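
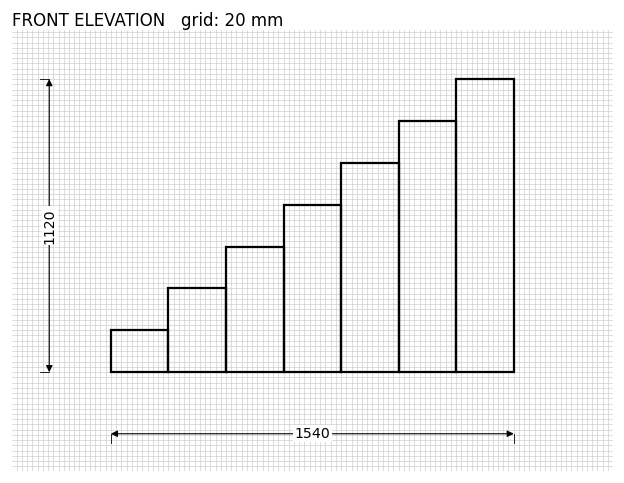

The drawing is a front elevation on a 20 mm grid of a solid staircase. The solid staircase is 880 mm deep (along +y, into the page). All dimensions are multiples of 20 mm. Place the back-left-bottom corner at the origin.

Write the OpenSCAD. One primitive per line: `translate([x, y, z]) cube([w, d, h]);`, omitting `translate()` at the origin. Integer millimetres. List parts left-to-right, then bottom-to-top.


cube([220, 880, 160]);
translate([220, 0, 0]) cube([220, 880, 320]);
translate([440, 0, 0]) cube([220, 880, 480]);
translate([660, 0, 0]) cube([220, 880, 640]);
translate([880, 0, 0]) cube([220, 880, 800]);
translate([1100, 0, 0]) cube([220, 880, 960]);
translate([1320, 0, 0]) cube([220, 880, 1120]);


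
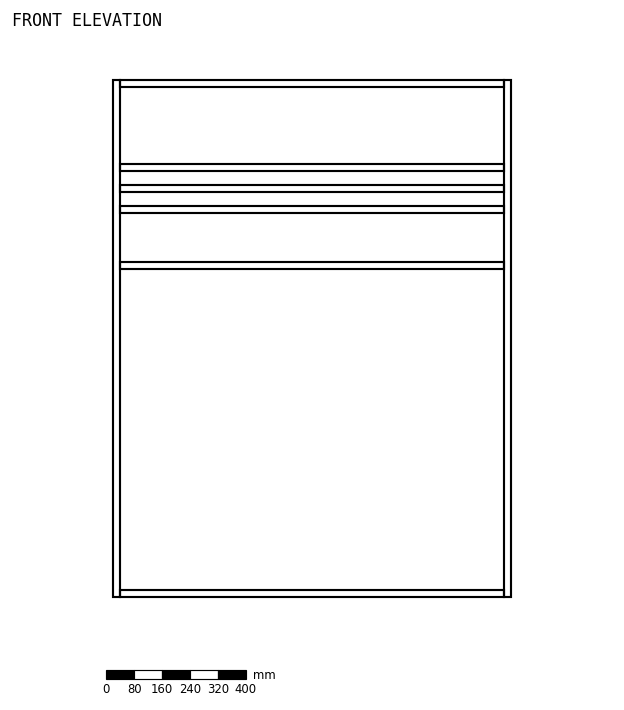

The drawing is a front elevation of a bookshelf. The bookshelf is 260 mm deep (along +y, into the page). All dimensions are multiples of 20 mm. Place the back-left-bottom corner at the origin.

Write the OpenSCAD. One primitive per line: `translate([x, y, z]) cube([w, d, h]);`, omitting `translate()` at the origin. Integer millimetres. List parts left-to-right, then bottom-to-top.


cube([20, 260, 1480]);
translate([20, 0, 0]) cube([1100, 260, 20]);
translate([20, 0, 940]) cube([1100, 260, 20]);
translate([20, 0, 1100]) cube([1100, 260, 20]);
translate([20, 0, 1160]) cube([1100, 260, 20]);
translate([20, 0, 1220]) cube([1100, 260, 20]);
translate([20, 0, 1460]) cube([1100, 260, 20]);
translate([1120, 0, 0]) cube([20, 260, 1480]);


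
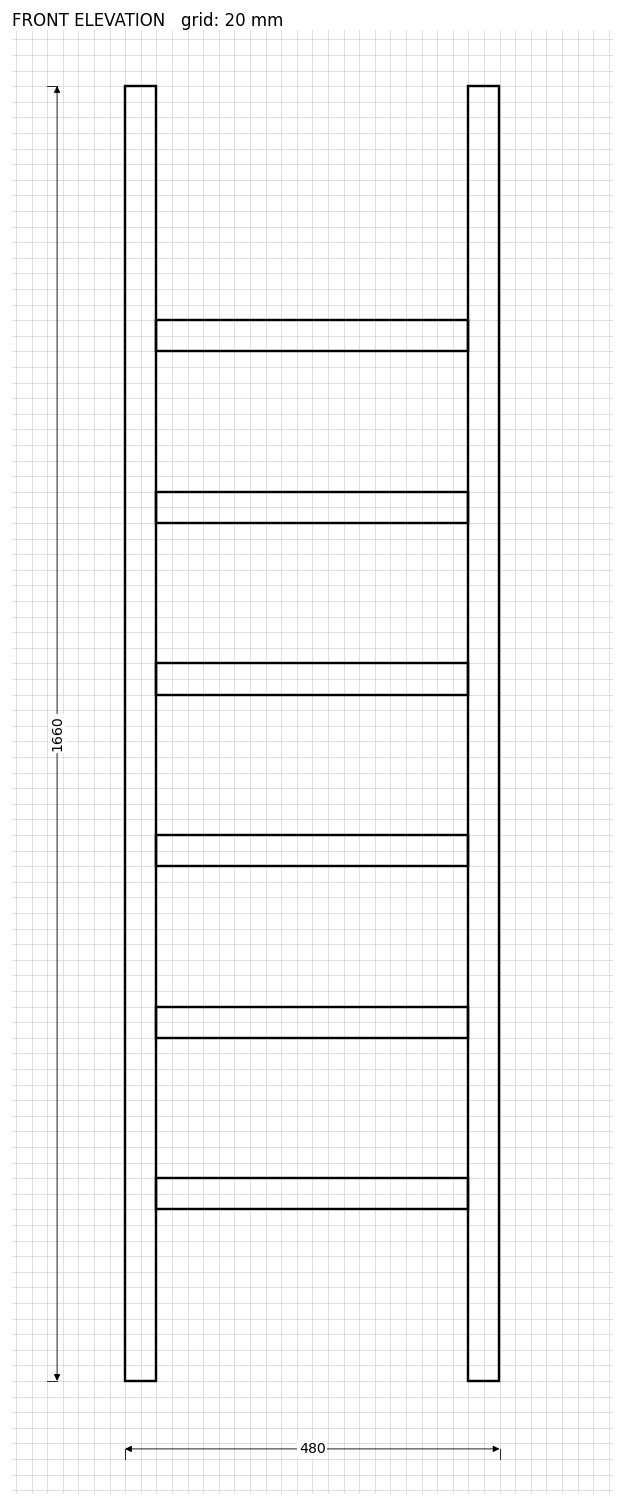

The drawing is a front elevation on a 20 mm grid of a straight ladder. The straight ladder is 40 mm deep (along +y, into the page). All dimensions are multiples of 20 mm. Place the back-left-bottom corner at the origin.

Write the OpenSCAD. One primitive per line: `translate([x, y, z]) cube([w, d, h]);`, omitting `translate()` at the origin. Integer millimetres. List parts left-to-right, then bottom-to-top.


cube([40, 40, 1660]);
translate([40, 0, 220]) cube([400, 40, 40]);
translate([40, 0, 440]) cube([400, 40, 40]);
translate([40, 0, 660]) cube([400, 40, 40]);
translate([40, 0, 880]) cube([400, 40, 40]);
translate([40, 0, 1100]) cube([400, 40, 40]);
translate([40, 0, 1320]) cube([400, 40, 40]);
translate([440, 0, 0]) cube([40, 40, 1660]);


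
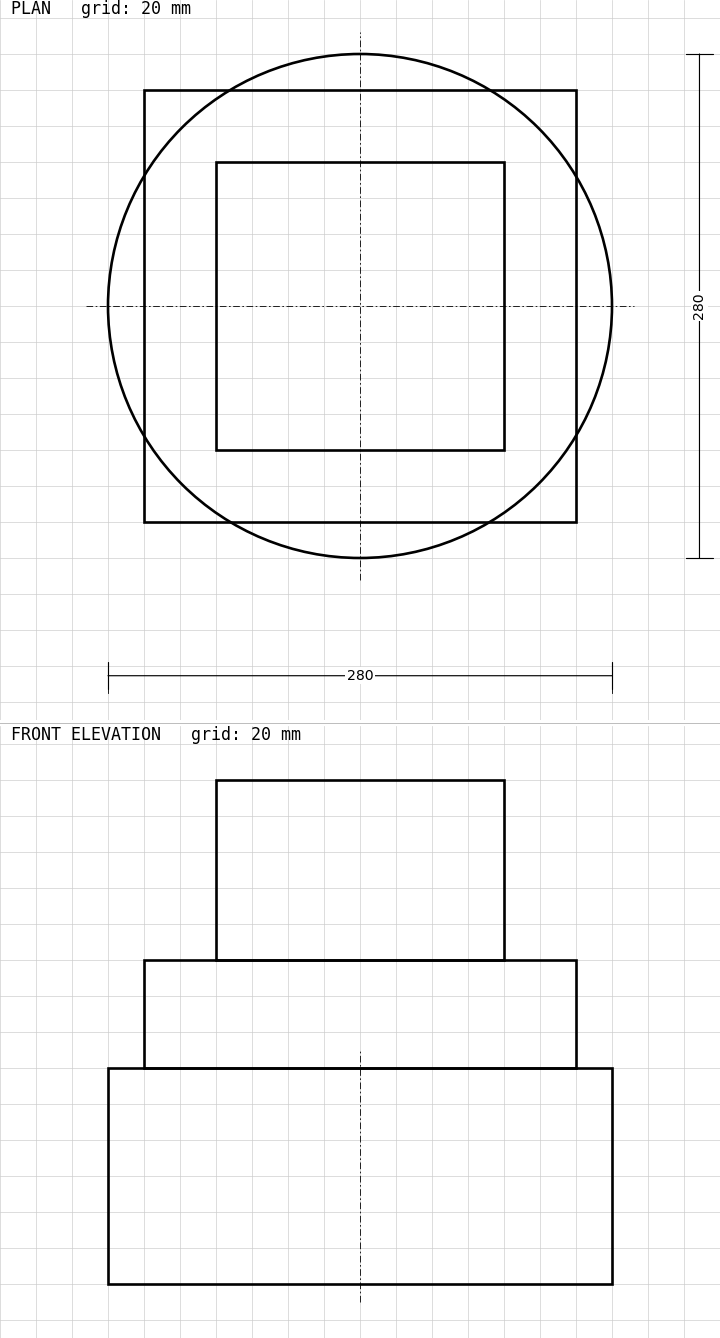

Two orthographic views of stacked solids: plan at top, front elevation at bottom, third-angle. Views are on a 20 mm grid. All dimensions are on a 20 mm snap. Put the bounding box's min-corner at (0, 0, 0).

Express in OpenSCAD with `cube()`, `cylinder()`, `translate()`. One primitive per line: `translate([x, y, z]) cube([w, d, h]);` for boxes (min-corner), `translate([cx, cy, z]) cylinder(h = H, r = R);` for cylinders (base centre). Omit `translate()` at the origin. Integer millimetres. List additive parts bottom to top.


translate([140, 140, 0]) cylinder(h = 120, r = 140);
translate([20, 20, 120]) cube([240, 240, 60]);
translate([60, 60, 180]) cube([160, 160, 100]);


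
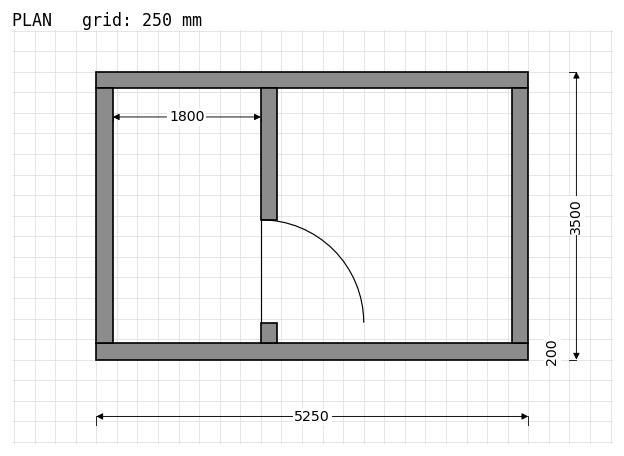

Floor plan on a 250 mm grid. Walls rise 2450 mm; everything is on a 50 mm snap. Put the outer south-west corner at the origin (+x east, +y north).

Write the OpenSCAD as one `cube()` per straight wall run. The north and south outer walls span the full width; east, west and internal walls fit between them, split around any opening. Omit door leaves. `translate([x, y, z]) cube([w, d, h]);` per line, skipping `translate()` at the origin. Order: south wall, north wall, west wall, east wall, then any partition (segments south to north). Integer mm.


cube([5250, 200, 2450]);
translate([0, 3300, 0]) cube([5250, 200, 2450]);
translate([0, 200, 0]) cube([200, 3100, 2450]);
translate([5050, 200, 0]) cube([200, 3100, 2450]);
translate([2000, 200, 0]) cube([200, 250, 2450]);
translate([2000, 1700, 0]) cube([200, 1600, 2450]);


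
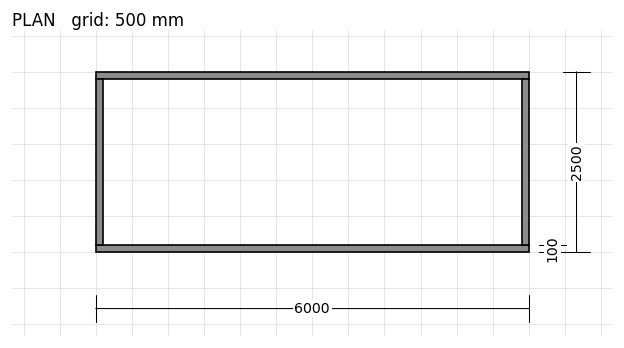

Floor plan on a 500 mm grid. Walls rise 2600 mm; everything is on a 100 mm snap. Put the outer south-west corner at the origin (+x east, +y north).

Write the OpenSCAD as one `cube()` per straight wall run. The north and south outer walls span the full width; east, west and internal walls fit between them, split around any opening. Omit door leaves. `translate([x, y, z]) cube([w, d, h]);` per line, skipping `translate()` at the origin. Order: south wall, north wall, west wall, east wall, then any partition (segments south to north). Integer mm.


cube([6000, 100, 2600]);
translate([0, 2400, 0]) cube([6000, 100, 2600]);
translate([0, 100, 0]) cube([100, 2300, 2600]);
translate([5900, 100, 0]) cube([100, 2300, 2600]);


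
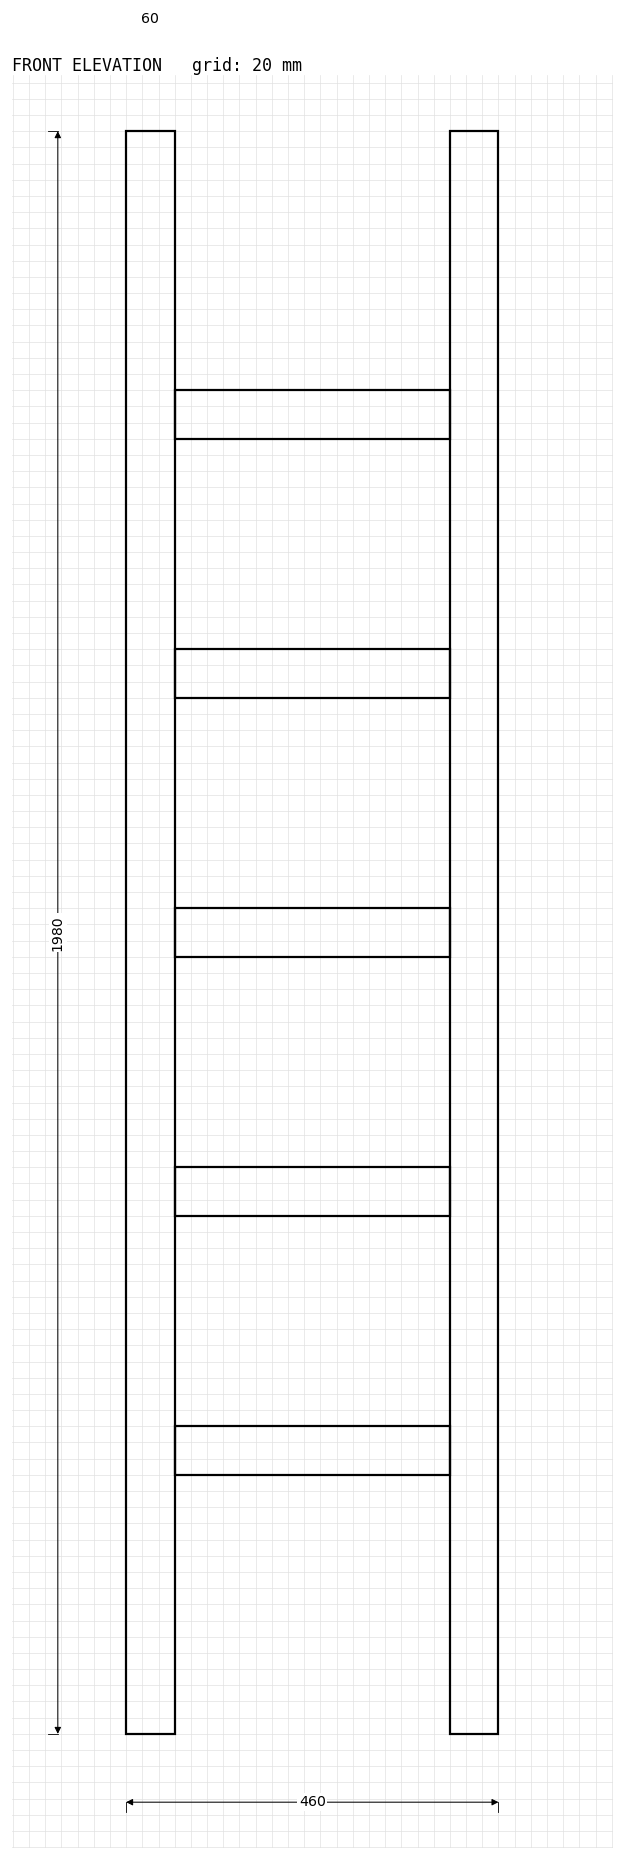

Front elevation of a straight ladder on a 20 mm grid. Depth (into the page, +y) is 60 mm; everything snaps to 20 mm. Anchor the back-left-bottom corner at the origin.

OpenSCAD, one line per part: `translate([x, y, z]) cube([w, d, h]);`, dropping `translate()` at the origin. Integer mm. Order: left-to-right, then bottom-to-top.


cube([60, 60, 1980]);
translate([60, 0, 320]) cube([340, 60, 60]);
translate([60, 0, 640]) cube([340, 60, 60]);
translate([60, 0, 960]) cube([340, 60, 60]);
translate([60, 0, 1280]) cube([340, 60, 60]);
translate([60, 0, 1600]) cube([340, 60, 60]);
translate([400, 0, 0]) cube([60, 60, 1980]);


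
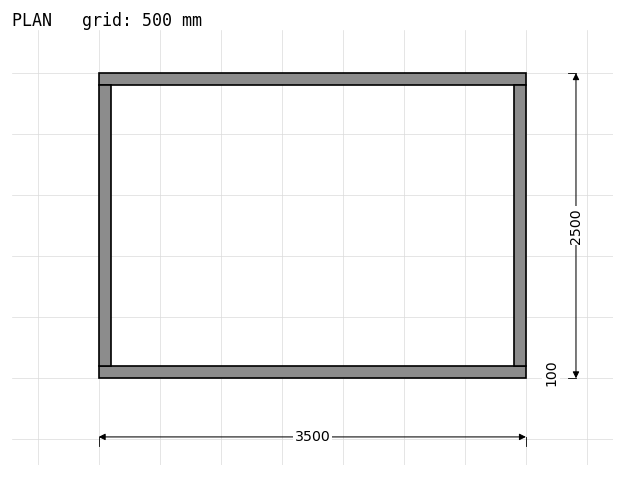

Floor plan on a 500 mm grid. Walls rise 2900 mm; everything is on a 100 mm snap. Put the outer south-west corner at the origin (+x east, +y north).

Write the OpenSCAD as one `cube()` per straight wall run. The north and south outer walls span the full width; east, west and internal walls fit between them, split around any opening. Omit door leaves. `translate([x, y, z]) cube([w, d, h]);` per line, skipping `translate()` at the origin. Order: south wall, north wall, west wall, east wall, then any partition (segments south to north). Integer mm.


cube([3500, 100, 2900]);
translate([0, 2400, 0]) cube([3500, 100, 2900]);
translate([0, 100, 0]) cube([100, 2300, 2900]);
translate([3400, 100, 0]) cube([100, 2300, 2900]);


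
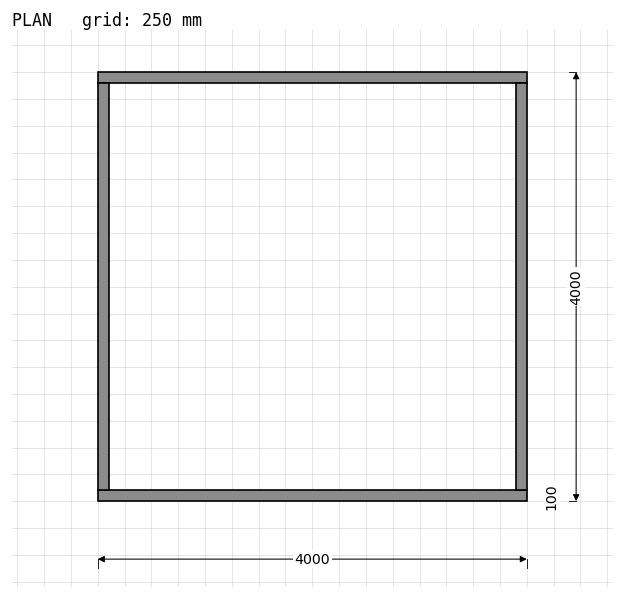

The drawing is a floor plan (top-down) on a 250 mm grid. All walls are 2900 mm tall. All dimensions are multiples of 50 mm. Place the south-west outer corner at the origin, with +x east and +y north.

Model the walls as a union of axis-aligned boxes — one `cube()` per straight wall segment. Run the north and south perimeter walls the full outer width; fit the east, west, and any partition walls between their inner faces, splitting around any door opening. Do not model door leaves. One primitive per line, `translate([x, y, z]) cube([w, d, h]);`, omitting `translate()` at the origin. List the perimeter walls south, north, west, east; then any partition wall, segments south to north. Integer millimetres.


cube([4000, 100, 2900]);
translate([0, 3900, 0]) cube([4000, 100, 2900]);
translate([0, 100, 0]) cube([100, 3800, 2900]);
translate([3900, 100, 0]) cube([100, 3800, 2900]);


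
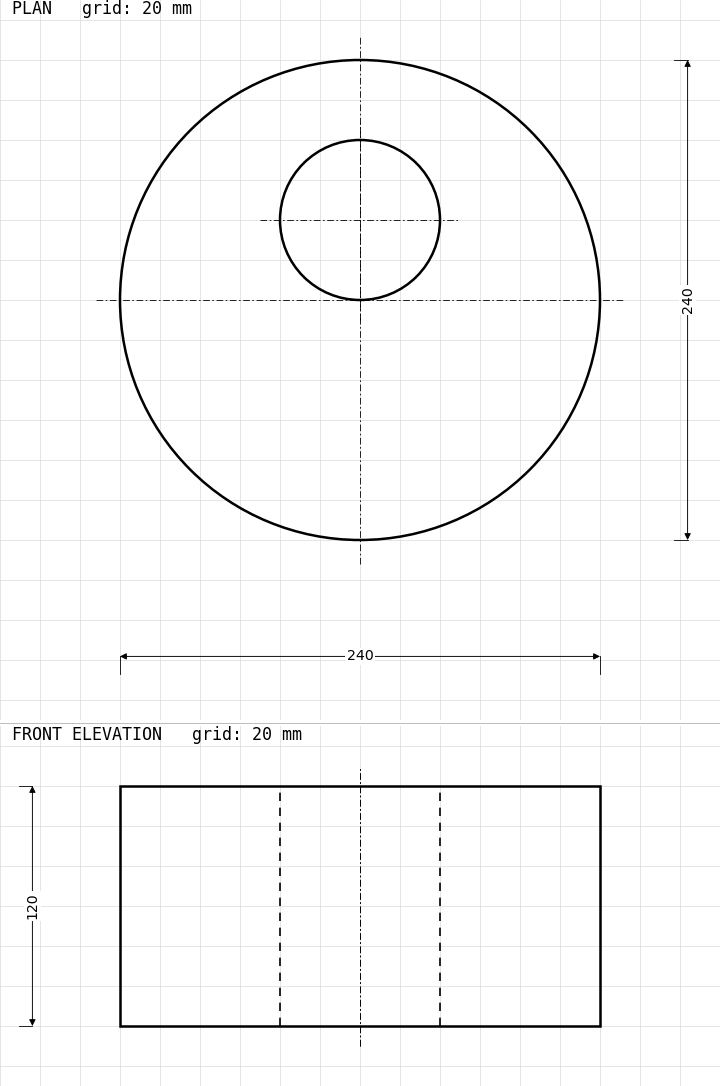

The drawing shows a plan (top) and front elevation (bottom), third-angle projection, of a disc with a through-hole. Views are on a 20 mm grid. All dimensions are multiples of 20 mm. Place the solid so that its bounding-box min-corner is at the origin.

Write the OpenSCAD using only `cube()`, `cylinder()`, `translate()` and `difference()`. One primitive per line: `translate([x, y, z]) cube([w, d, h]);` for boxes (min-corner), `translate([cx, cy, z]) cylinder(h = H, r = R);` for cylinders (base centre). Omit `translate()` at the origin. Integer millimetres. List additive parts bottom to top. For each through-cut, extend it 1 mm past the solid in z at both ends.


difference() {
  translate([120, 120, 0]) cylinder(h = 120, r = 120);
  translate([120, 160, -1]) cylinder(h = 122, r = 40);
}


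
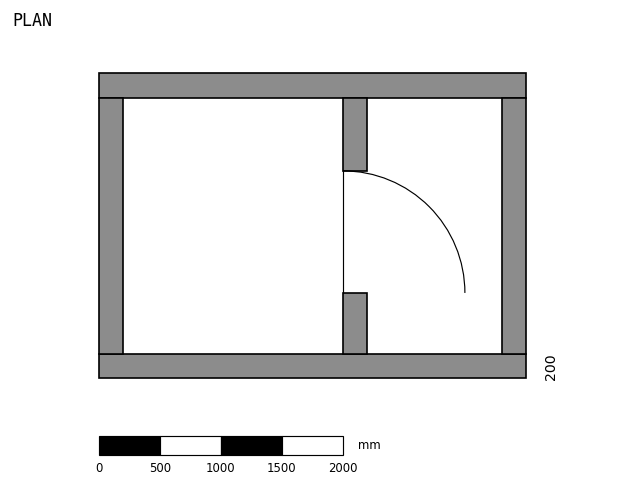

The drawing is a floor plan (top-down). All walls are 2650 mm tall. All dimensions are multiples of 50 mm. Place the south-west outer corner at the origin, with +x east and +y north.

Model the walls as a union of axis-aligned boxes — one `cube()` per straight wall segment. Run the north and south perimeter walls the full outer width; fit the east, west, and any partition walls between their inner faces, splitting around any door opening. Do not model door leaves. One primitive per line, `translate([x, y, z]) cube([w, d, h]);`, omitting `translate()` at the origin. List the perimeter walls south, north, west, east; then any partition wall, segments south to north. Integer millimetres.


cube([3500, 200, 2650]);
translate([0, 2300, 0]) cube([3500, 200, 2650]);
translate([0, 200, 0]) cube([200, 2100, 2650]);
translate([3300, 200, 0]) cube([200, 2100, 2650]);
translate([2000, 200, 0]) cube([200, 500, 2650]);
translate([2000, 1700, 0]) cube([200, 600, 2650]);


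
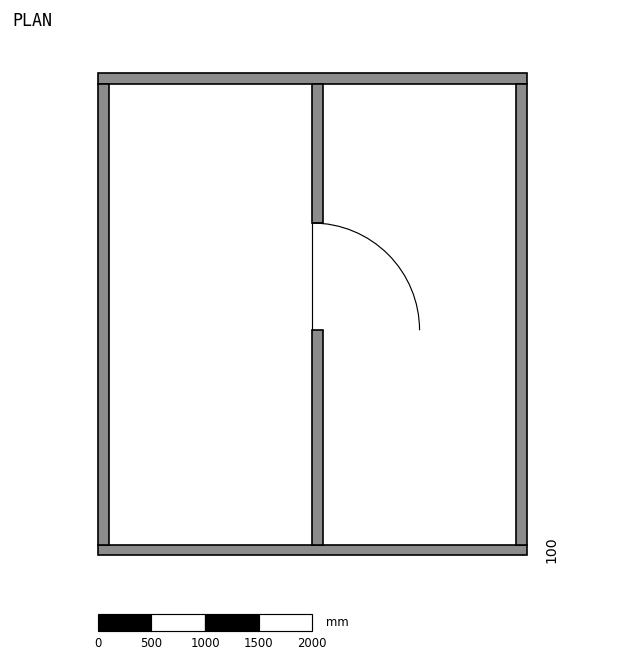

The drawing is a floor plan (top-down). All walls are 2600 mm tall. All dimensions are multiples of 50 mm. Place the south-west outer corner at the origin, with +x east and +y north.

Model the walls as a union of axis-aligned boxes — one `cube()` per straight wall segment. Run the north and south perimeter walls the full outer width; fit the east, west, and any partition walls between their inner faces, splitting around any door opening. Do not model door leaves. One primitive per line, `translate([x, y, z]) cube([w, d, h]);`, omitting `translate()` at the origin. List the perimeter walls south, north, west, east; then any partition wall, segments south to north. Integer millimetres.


cube([4000, 100, 2600]);
translate([0, 4400, 0]) cube([4000, 100, 2600]);
translate([0, 100, 0]) cube([100, 4300, 2600]);
translate([3900, 100, 0]) cube([100, 4300, 2600]);
translate([2000, 100, 0]) cube([100, 2000, 2600]);
translate([2000, 3100, 0]) cube([100, 1300, 2600]);


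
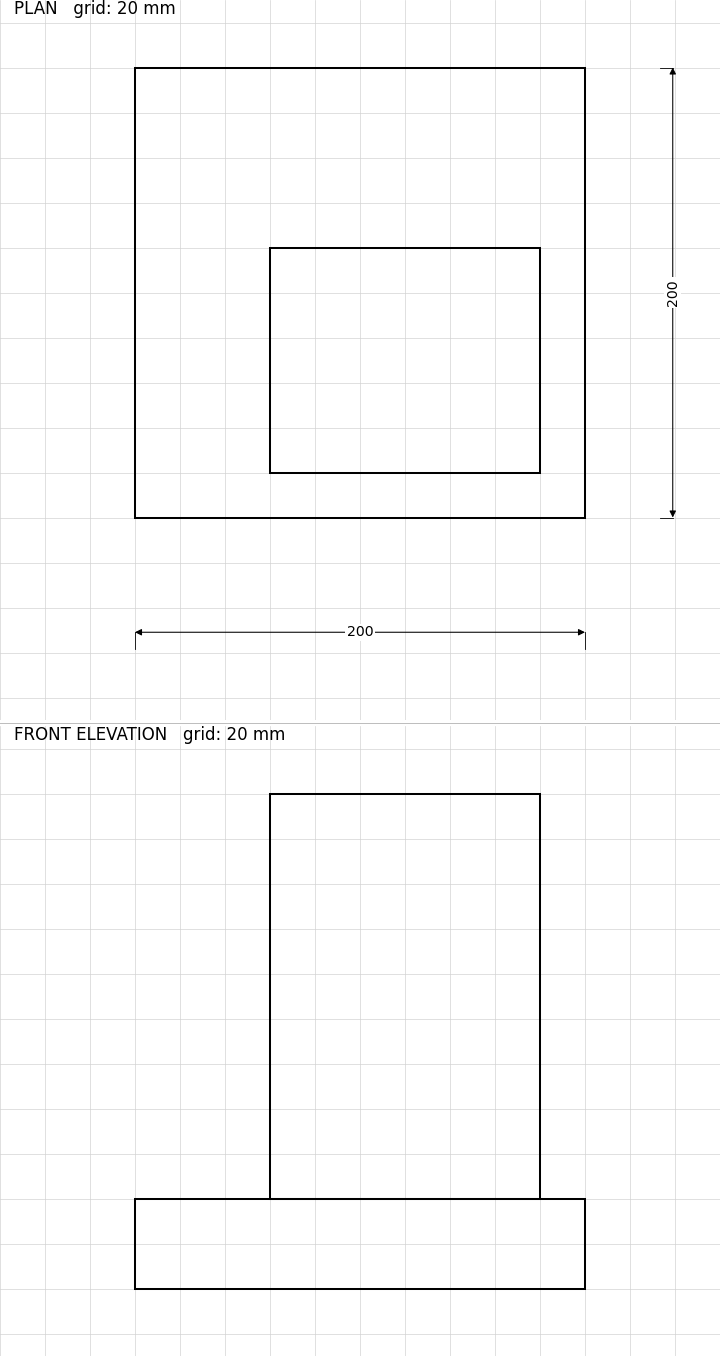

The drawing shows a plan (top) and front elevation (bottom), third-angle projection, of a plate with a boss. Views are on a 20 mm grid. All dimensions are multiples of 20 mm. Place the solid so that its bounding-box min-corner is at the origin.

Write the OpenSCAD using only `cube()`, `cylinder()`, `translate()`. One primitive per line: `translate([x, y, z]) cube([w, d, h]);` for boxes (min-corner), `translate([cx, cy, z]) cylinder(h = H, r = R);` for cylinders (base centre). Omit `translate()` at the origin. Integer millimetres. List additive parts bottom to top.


cube([200, 200, 40]);
translate([60, 20, 40]) cube([120, 100, 180]);


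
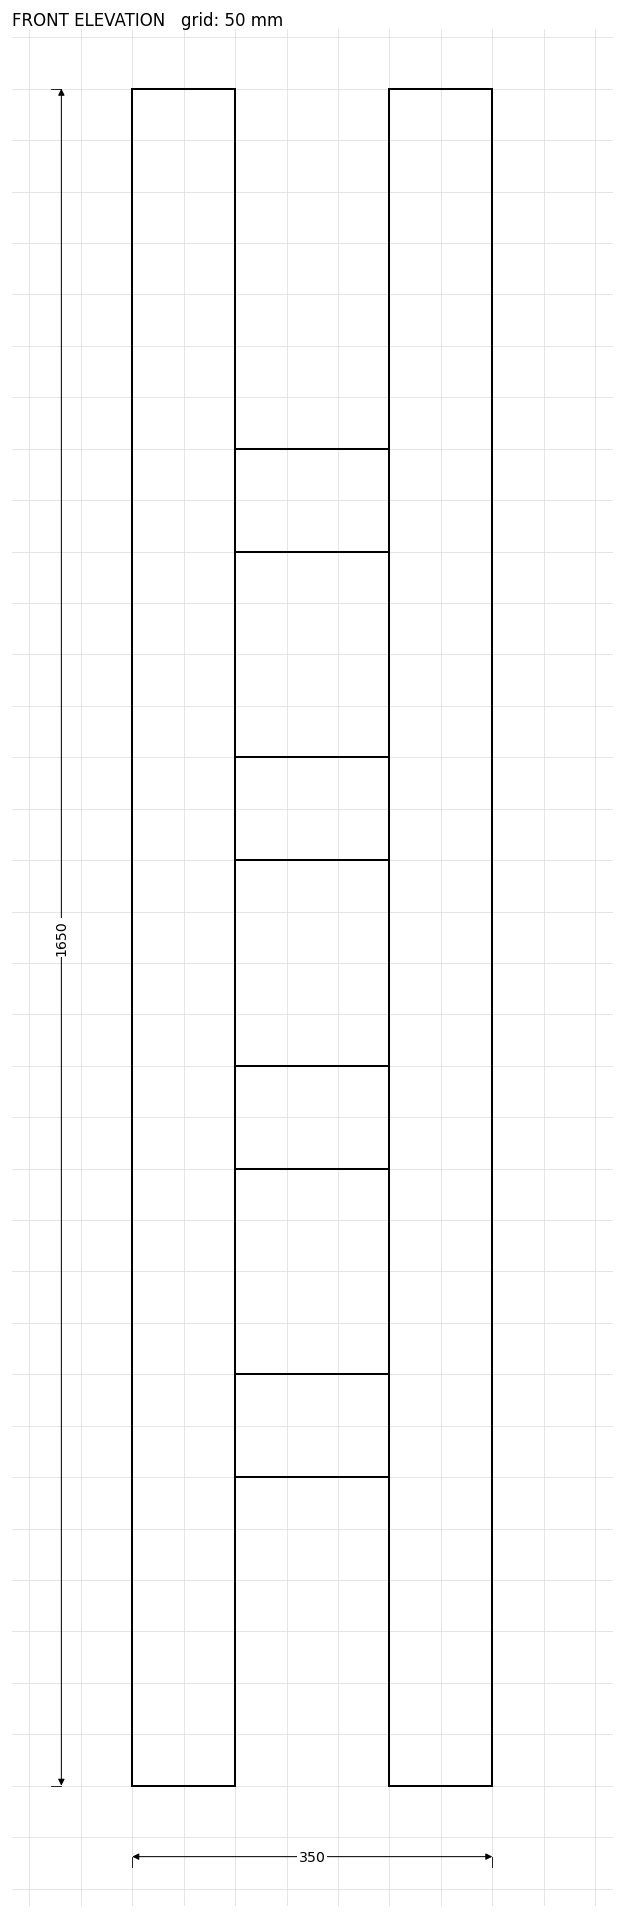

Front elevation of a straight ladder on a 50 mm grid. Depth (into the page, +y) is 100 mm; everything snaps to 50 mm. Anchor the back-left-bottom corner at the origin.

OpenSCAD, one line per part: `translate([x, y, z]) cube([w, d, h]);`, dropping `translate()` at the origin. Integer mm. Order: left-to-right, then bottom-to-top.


cube([100, 100, 1650]);
translate([100, 0, 300]) cube([150, 100, 100]);
translate([100, 0, 600]) cube([150, 100, 100]);
translate([100, 0, 900]) cube([150, 100, 100]);
translate([100, 0, 1200]) cube([150, 100, 100]);
translate([250, 0, 0]) cube([100, 100, 1650]);


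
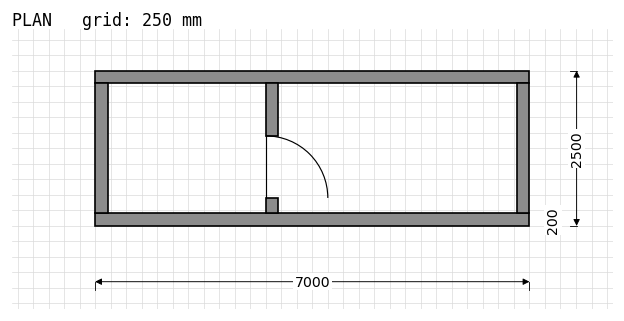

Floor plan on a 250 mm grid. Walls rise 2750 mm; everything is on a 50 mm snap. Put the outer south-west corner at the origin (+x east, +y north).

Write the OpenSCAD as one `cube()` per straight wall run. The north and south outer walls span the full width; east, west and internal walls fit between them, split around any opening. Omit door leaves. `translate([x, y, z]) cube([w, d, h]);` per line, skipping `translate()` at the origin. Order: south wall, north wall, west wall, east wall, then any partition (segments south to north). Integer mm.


cube([7000, 200, 2750]);
translate([0, 2300, 0]) cube([7000, 200, 2750]);
translate([0, 200, 0]) cube([200, 2100, 2750]);
translate([6800, 200, 0]) cube([200, 2100, 2750]);
translate([2750, 200, 0]) cube([200, 250, 2750]);
translate([2750, 1450, 0]) cube([200, 850, 2750]);


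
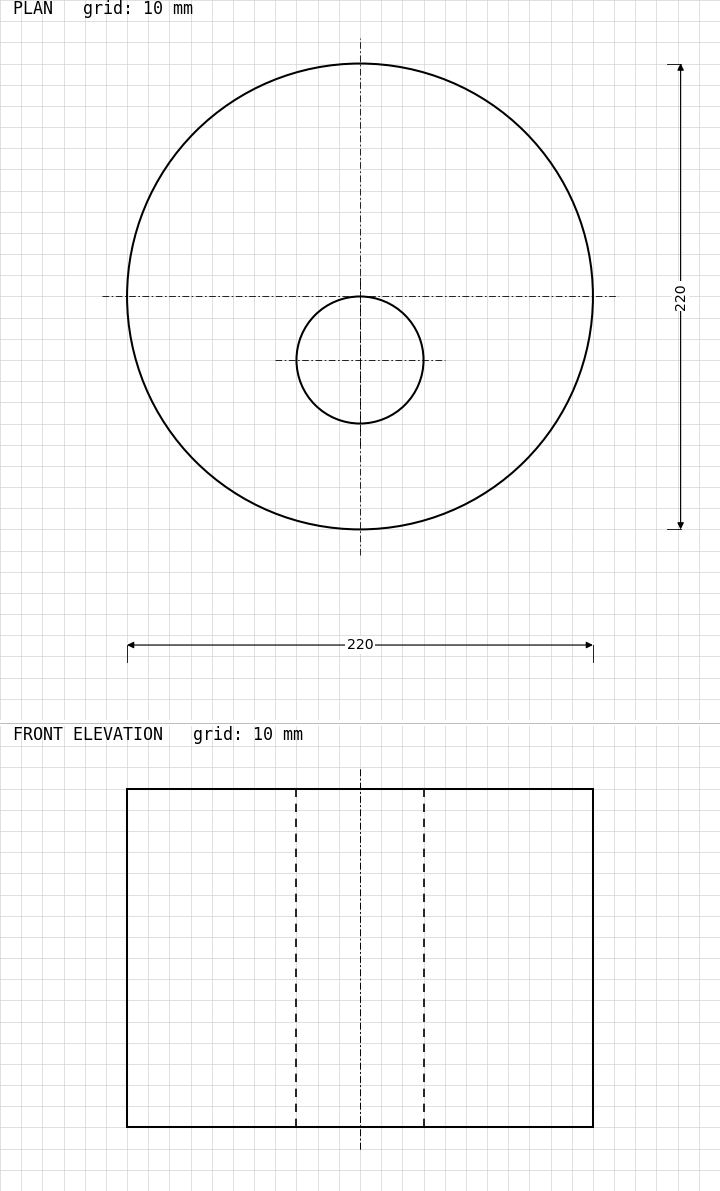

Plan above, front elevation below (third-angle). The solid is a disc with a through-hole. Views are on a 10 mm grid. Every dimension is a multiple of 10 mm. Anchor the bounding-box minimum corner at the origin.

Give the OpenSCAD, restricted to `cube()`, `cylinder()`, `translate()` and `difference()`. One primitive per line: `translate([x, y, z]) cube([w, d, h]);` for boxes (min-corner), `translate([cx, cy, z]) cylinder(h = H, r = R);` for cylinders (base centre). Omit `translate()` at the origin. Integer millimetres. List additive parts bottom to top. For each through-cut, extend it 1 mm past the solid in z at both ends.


difference() {
  translate([110, 110, 0]) cylinder(h = 160, r = 110);
  translate([110, 80, -1]) cylinder(h = 162, r = 30);
}


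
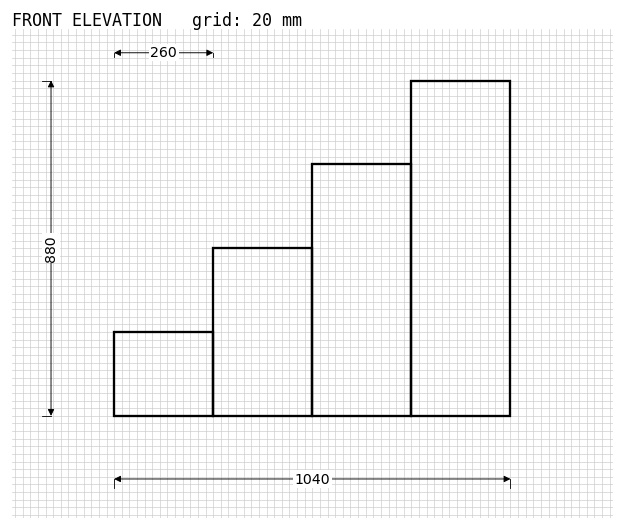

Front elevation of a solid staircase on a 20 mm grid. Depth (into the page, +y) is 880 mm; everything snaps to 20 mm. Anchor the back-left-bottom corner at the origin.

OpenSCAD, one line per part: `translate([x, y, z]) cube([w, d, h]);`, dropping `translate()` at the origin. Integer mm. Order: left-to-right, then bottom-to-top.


cube([260, 880, 220]);
translate([260, 0, 0]) cube([260, 880, 440]);
translate([520, 0, 0]) cube([260, 880, 660]);
translate([780, 0, 0]) cube([260, 880, 880]);


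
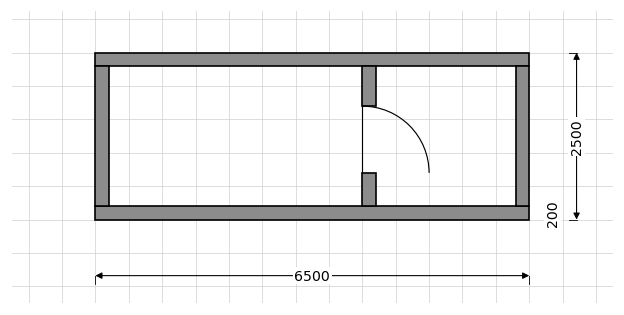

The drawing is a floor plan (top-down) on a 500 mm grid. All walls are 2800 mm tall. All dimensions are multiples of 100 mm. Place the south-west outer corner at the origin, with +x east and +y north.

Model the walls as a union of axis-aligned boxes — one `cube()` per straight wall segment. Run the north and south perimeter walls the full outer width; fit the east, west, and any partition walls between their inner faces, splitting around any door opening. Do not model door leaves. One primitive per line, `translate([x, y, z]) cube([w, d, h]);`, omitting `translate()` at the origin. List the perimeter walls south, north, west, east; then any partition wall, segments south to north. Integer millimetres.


cube([6500, 200, 2800]);
translate([0, 2300, 0]) cube([6500, 200, 2800]);
translate([0, 200, 0]) cube([200, 2100, 2800]);
translate([6300, 200, 0]) cube([200, 2100, 2800]);
translate([4000, 200, 0]) cube([200, 500, 2800]);
translate([4000, 1700, 0]) cube([200, 600, 2800]);


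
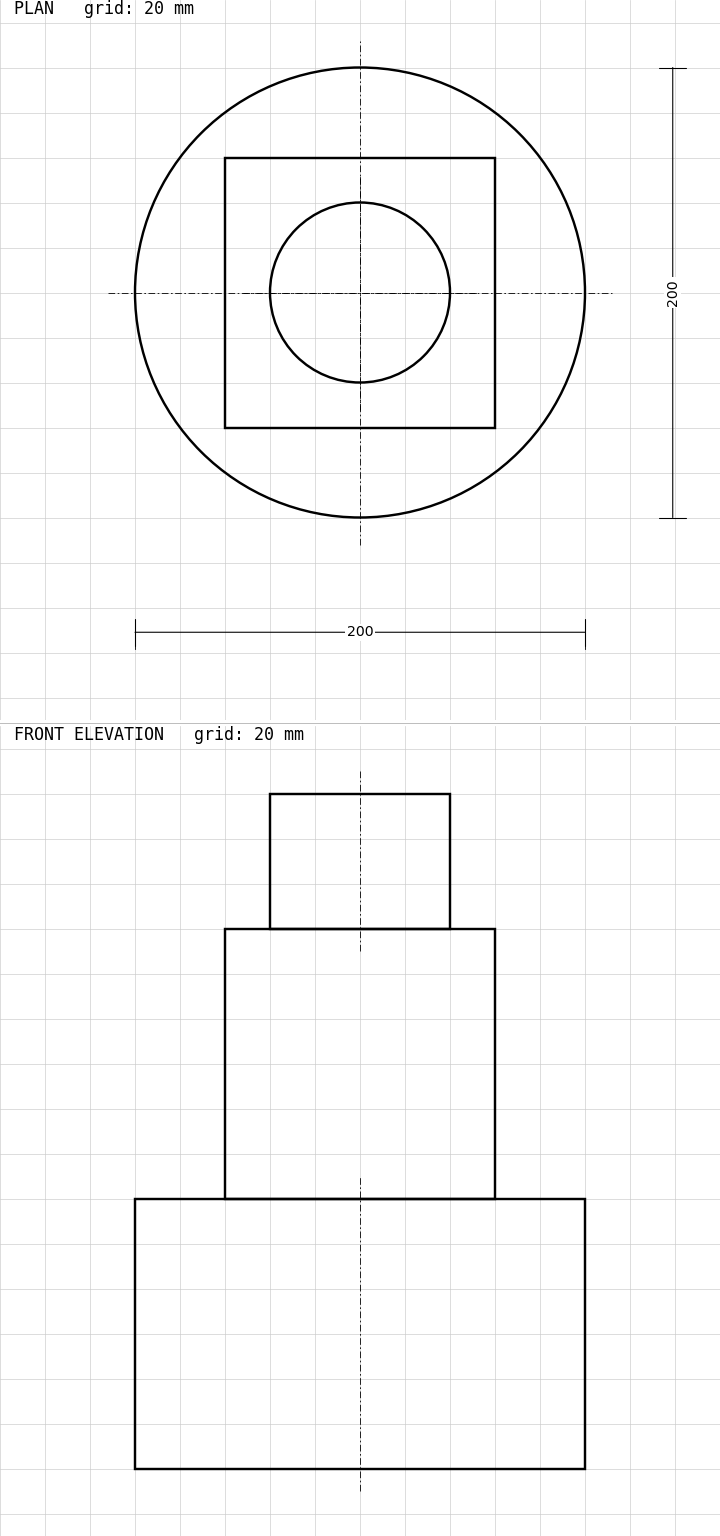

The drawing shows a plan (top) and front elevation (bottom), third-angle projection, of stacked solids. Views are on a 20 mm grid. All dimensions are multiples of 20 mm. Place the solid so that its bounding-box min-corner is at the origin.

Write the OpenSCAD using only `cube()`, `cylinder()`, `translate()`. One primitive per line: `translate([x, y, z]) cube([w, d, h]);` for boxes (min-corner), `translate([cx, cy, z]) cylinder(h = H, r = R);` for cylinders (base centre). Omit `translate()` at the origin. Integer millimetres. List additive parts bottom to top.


translate([100, 100, 0]) cylinder(h = 120, r = 100);
translate([40, 40, 120]) cube([120, 120, 120]);
translate([100, 100, 240]) cylinder(h = 60, r = 40);


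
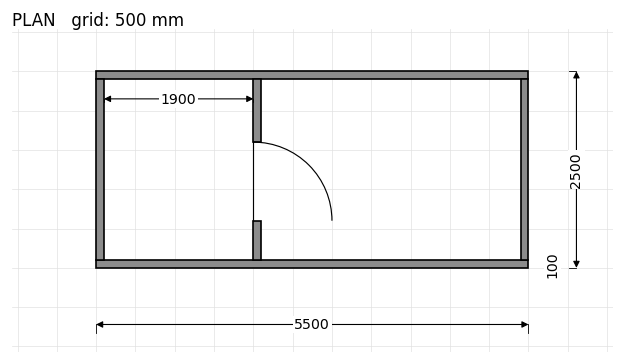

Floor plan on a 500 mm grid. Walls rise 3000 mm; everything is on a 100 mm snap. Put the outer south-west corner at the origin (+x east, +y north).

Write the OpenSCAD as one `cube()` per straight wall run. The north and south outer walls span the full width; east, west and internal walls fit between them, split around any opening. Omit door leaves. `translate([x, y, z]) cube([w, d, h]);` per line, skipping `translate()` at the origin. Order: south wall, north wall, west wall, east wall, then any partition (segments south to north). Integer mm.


cube([5500, 100, 3000]);
translate([0, 2400, 0]) cube([5500, 100, 3000]);
translate([0, 100, 0]) cube([100, 2300, 3000]);
translate([5400, 100, 0]) cube([100, 2300, 3000]);
translate([2000, 100, 0]) cube([100, 500, 3000]);
translate([2000, 1600, 0]) cube([100, 800, 3000]);


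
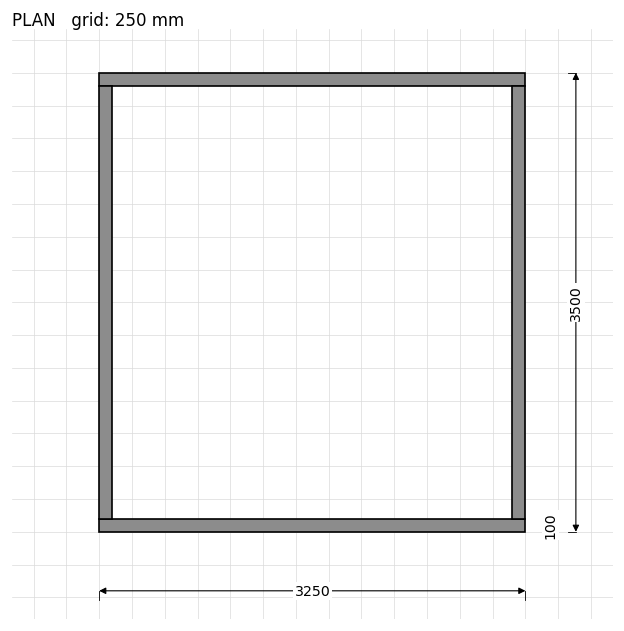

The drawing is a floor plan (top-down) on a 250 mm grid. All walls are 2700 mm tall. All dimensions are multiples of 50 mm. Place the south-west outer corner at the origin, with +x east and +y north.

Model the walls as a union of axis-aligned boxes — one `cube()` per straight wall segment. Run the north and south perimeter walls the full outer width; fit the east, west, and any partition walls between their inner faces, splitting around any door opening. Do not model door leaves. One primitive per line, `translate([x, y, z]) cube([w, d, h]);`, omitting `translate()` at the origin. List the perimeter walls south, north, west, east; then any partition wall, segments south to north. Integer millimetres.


cube([3250, 100, 2700]);
translate([0, 3400, 0]) cube([3250, 100, 2700]);
translate([0, 100, 0]) cube([100, 3300, 2700]);
translate([3150, 100, 0]) cube([100, 3300, 2700]);


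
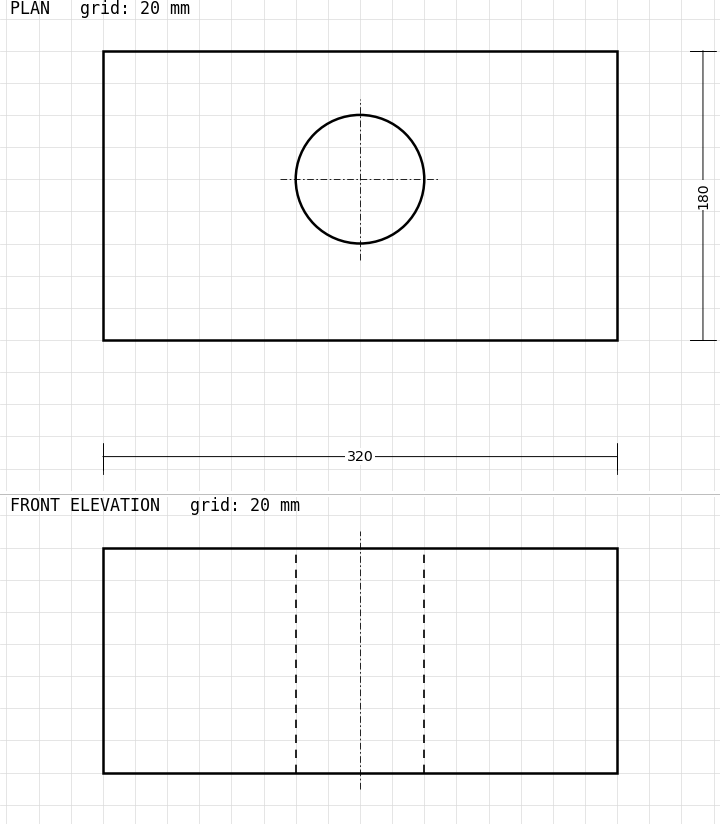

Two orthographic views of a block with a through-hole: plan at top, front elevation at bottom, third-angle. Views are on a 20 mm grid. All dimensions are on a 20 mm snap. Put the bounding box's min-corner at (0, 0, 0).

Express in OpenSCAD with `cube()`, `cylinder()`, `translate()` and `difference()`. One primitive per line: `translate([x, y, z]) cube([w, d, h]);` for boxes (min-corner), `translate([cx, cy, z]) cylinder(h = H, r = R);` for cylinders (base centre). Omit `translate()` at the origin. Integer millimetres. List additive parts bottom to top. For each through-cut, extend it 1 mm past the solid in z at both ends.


difference() {
  cube([320, 180, 140]);
  translate([160, 100, -1]) cylinder(h = 142, r = 40);
}


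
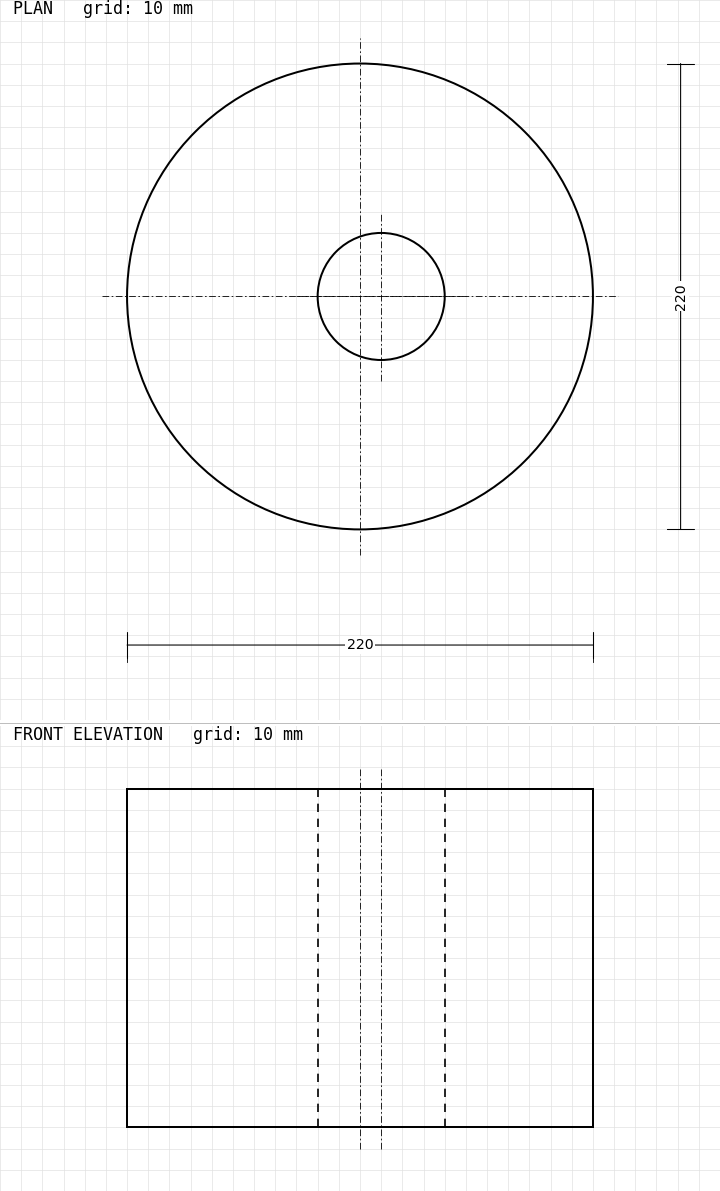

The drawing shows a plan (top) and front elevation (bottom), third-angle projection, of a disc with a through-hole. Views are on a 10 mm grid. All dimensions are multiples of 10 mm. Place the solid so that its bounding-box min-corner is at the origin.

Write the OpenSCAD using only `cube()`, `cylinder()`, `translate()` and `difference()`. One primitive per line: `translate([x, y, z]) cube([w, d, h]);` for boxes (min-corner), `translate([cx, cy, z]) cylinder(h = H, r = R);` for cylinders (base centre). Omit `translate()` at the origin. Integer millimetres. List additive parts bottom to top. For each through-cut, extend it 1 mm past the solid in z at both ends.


difference() {
  translate([110, 110, 0]) cylinder(h = 160, r = 110);
  translate([120, 110, -1]) cylinder(h = 162, r = 30);
}


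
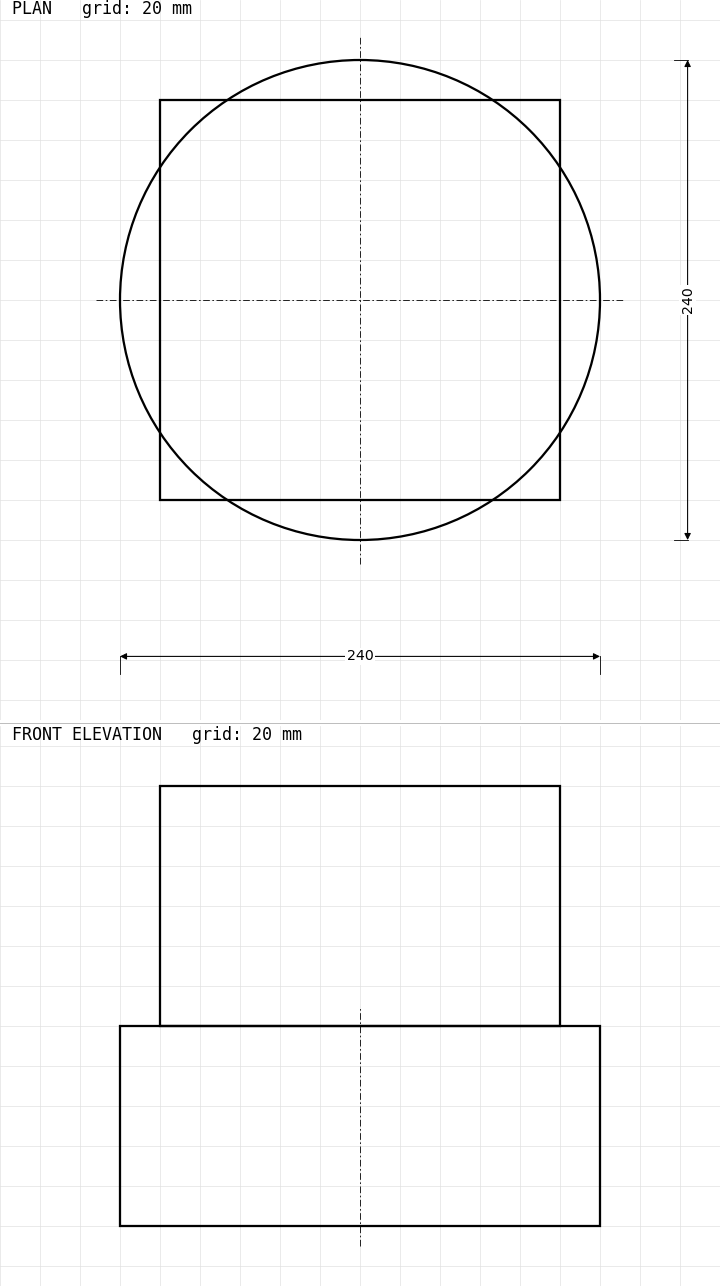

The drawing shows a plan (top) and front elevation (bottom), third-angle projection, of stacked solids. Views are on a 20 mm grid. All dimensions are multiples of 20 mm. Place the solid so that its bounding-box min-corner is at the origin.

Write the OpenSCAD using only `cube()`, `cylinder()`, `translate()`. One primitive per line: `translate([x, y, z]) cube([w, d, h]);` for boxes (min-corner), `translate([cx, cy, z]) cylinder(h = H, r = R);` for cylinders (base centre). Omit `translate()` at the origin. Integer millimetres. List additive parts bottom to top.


translate([120, 120, 0]) cylinder(h = 100, r = 120);
translate([20, 20, 100]) cube([200, 200, 120]);


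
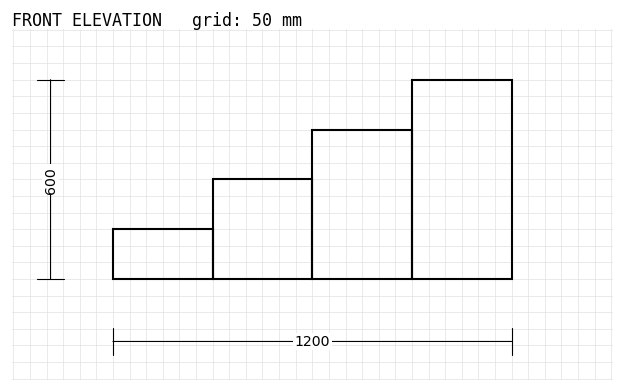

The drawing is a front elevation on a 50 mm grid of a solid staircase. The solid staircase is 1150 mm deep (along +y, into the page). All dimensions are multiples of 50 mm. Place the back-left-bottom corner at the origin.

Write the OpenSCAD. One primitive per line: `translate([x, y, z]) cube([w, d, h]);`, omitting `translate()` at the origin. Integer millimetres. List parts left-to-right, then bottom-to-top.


cube([300, 1150, 150]);
translate([300, 0, 0]) cube([300, 1150, 300]);
translate([600, 0, 0]) cube([300, 1150, 450]);
translate([900, 0, 0]) cube([300, 1150, 600]);


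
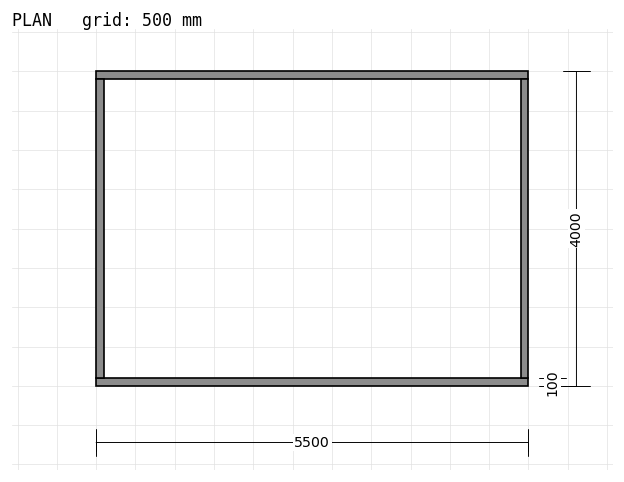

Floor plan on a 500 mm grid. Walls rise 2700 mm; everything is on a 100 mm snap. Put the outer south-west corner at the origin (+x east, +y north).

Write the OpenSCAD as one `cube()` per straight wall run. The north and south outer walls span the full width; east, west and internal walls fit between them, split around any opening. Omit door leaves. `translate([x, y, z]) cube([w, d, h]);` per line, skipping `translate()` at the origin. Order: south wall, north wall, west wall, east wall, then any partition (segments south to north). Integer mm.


cube([5500, 100, 2700]);
translate([0, 3900, 0]) cube([5500, 100, 2700]);
translate([0, 100, 0]) cube([100, 3800, 2700]);
translate([5400, 100, 0]) cube([100, 3800, 2700]);


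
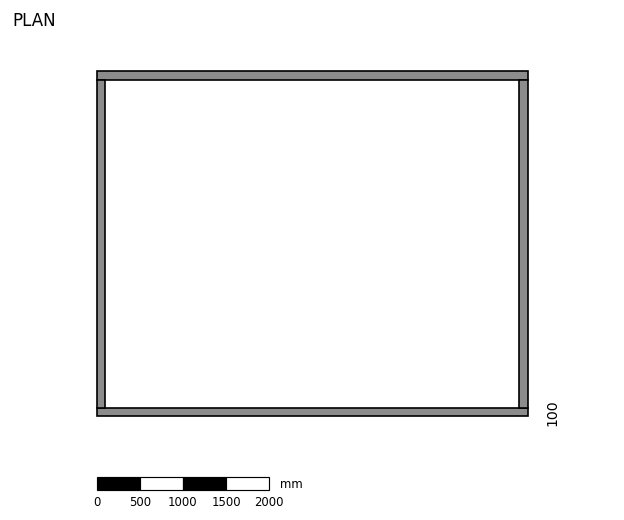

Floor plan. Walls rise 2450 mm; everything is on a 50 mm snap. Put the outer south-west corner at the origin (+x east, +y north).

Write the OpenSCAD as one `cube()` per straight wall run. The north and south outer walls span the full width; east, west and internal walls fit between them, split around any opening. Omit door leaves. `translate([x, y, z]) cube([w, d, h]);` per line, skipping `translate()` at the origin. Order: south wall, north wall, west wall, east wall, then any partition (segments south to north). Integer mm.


cube([5000, 100, 2450]);
translate([0, 3900, 0]) cube([5000, 100, 2450]);
translate([0, 100, 0]) cube([100, 3800, 2450]);
translate([4900, 100, 0]) cube([100, 3800, 2450]);


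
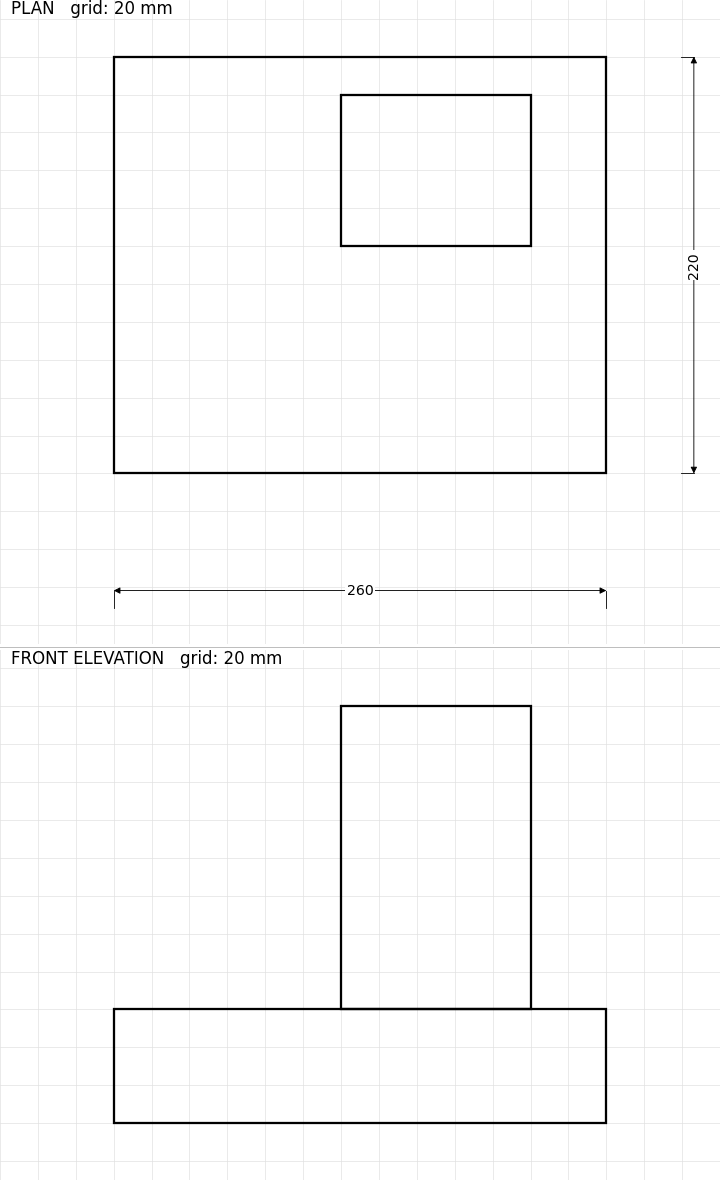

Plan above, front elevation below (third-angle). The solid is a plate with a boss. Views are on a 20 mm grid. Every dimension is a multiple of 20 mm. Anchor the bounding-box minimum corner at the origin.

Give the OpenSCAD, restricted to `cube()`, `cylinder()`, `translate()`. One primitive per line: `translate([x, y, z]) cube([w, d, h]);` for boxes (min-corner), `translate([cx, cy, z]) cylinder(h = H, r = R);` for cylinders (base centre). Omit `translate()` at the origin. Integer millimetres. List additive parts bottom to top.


cube([260, 220, 60]);
translate([120, 120, 60]) cube([100, 80, 160]);


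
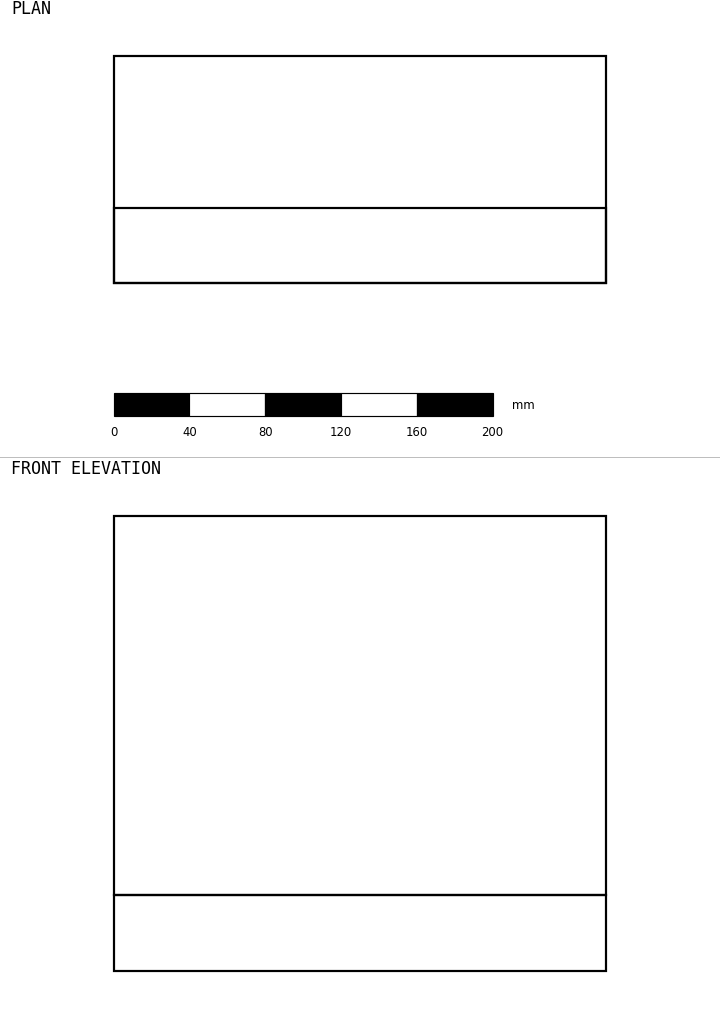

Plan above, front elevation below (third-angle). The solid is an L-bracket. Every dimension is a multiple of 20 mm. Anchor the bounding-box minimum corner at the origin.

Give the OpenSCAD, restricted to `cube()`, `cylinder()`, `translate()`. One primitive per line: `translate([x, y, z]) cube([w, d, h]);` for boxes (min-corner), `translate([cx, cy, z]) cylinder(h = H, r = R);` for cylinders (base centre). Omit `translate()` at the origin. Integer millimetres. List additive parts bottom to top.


cube([260, 120, 40]);
translate([0, 0, 40]) cube([260, 40, 200]);


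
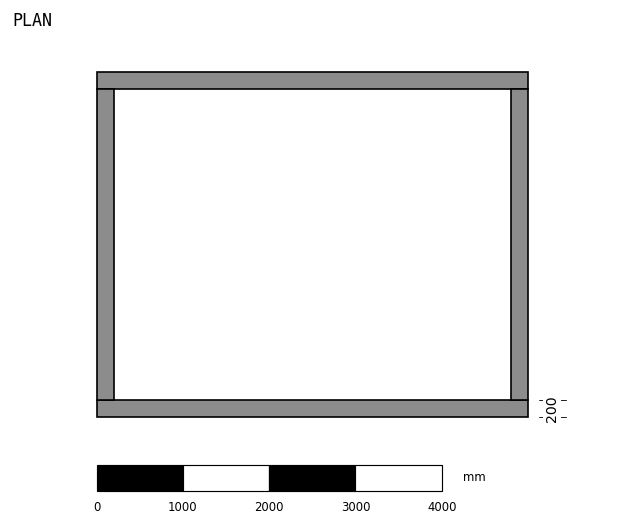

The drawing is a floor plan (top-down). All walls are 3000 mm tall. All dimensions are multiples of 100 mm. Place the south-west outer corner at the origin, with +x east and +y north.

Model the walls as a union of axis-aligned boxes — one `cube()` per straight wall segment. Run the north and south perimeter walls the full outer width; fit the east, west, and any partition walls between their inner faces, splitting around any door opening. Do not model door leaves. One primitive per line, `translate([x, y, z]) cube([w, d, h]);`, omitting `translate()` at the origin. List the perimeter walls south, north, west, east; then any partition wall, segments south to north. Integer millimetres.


cube([5000, 200, 3000]);
translate([0, 3800, 0]) cube([5000, 200, 3000]);
translate([0, 200, 0]) cube([200, 3600, 3000]);
translate([4800, 200, 0]) cube([200, 3600, 3000]);


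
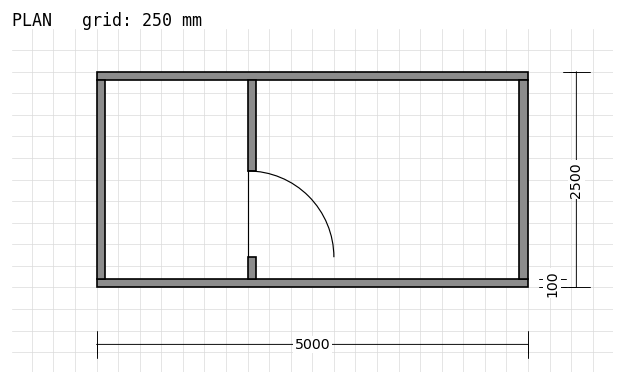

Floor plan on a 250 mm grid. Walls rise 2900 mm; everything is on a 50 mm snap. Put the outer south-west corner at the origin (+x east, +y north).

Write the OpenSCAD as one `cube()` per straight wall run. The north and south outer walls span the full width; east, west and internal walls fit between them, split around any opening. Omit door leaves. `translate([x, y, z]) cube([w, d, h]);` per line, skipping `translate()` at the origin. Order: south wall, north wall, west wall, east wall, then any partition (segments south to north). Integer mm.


cube([5000, 100, 2900]);
translate([0, 2400, 0]) cube([5000, 100, 2900]);
translate([0, 100, 0]) cube([100, 2300, 2900]);
translate([4900, 100, 0]) cube([100, 2300, 2900]);
translate([1750, 100, 0]) cube([100, 250, 2900]);
translate([1750, 1350, 0]) cube([100, 1050, 2900]);


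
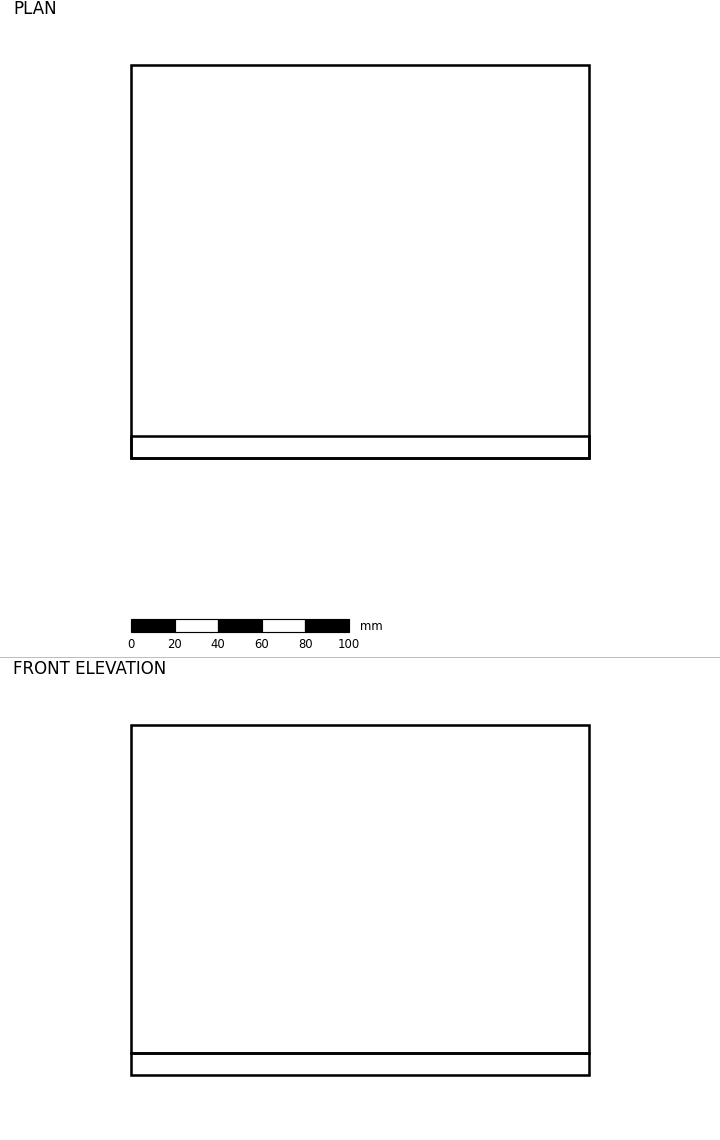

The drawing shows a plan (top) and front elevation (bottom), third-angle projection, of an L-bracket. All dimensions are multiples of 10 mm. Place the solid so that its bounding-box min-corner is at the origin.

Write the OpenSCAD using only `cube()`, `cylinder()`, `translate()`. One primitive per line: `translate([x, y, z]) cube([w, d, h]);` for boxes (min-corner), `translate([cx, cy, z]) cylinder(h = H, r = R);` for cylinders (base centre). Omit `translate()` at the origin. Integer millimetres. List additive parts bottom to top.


cube([210, 180, 10]);
translate([0, 0, 10]) cube([210, 10, 150]);


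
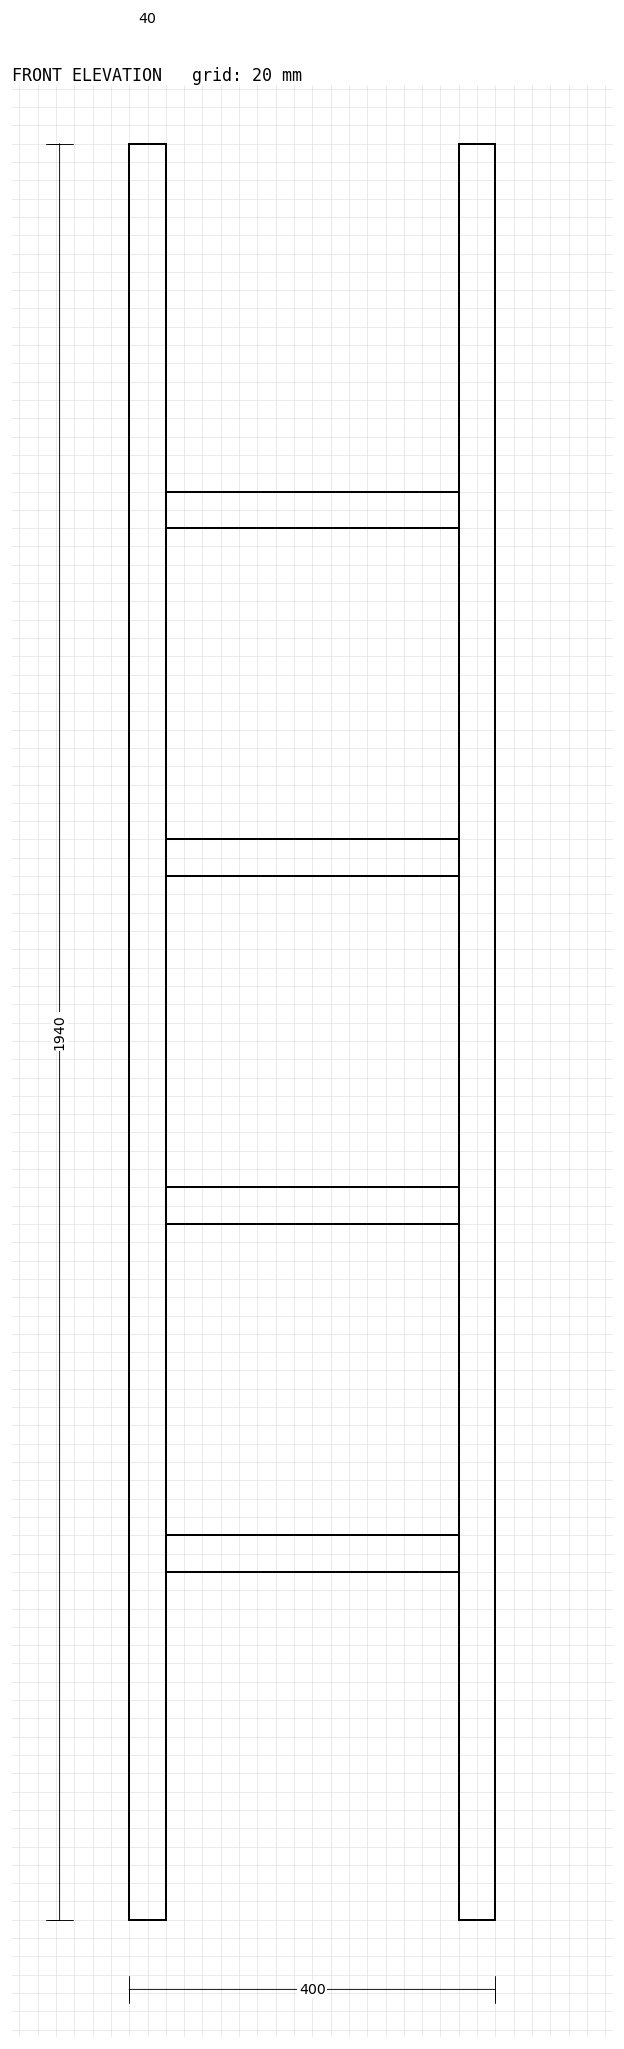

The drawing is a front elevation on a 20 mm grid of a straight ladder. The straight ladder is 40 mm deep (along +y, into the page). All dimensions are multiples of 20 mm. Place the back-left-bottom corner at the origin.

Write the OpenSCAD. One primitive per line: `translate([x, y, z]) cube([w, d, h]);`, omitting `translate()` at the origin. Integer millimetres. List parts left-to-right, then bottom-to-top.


cube([40, 40, 1940]);
translate([40, 0, 380]) cube([320, 40, 40]);
translate([40, 0, 760]) cube([320, 40, 40]);
translate([40, 0, 1140]) cube([320, 40, 40]);
translate([40, 0, 1520]) cube([320, 40, 40]);
translate([360, 0, 0]) cube([40, 40, 1940]);


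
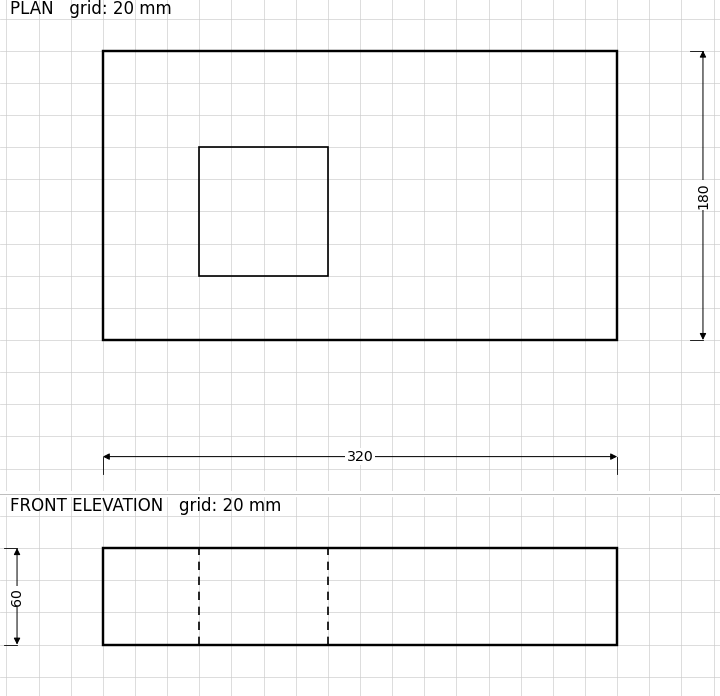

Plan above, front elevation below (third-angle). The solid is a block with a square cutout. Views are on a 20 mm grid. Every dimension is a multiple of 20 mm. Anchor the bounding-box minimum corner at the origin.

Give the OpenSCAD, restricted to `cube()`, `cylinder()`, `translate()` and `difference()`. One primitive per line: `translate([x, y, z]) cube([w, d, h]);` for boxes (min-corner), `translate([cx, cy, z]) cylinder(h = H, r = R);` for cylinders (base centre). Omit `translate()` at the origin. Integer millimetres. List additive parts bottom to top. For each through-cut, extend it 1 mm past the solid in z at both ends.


difference() {
  cube([320, 180, 60]);
  translate([60, 40, -1]) cube([80, 80, 62]);
}


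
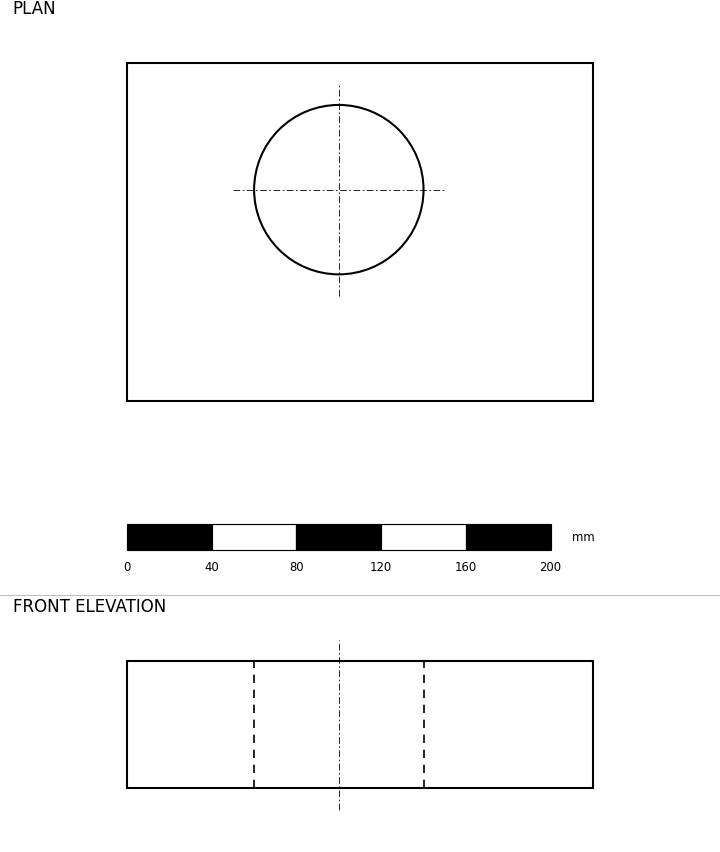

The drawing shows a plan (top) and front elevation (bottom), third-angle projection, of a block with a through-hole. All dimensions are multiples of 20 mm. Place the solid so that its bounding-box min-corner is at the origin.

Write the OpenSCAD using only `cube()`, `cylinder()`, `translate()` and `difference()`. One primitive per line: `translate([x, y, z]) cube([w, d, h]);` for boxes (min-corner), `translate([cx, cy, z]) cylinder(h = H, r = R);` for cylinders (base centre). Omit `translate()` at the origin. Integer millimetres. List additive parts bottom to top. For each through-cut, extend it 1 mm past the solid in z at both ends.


difference() {
  cube([220, 160, 60]);
  translate([100, 100, -1]) cylinder(h = 62, r = 40);
}


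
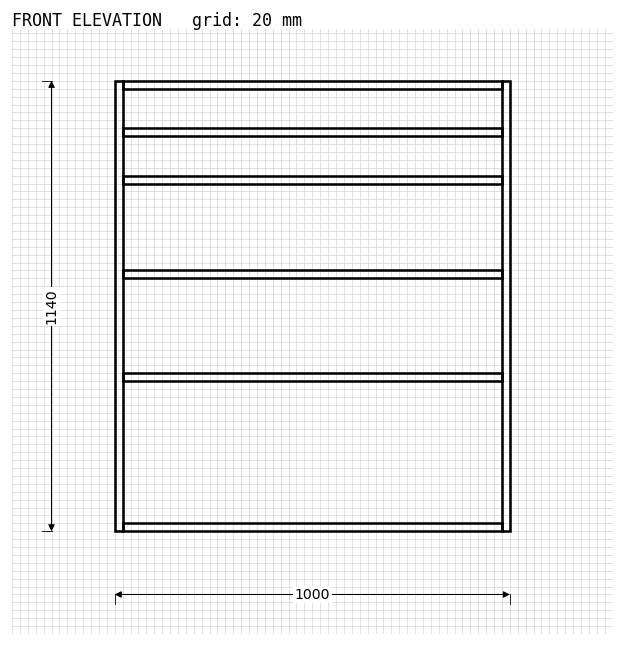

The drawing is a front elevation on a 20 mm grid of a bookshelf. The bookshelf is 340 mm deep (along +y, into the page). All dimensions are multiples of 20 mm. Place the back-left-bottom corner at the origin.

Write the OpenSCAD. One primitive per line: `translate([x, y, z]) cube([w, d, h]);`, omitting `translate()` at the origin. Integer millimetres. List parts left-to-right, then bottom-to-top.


cube([20, 340, 1140]);
translate([20, 0, 0]) cube([960, 340, 20]);
translate([20, 0, 380]) cube([960, 340, 20]);
translate([20, 0, 640]) cube([960, 340, 20]);
translate([20, 0, 880]) cube([960, 340, 20]);
translate([20, 0, 1000]) cube([960, 340, 20]);
translate([20, 0, 1120]) cube([960, 340, 20]);
translate([980, 0, 0]) cube([20, 340, 1140]);


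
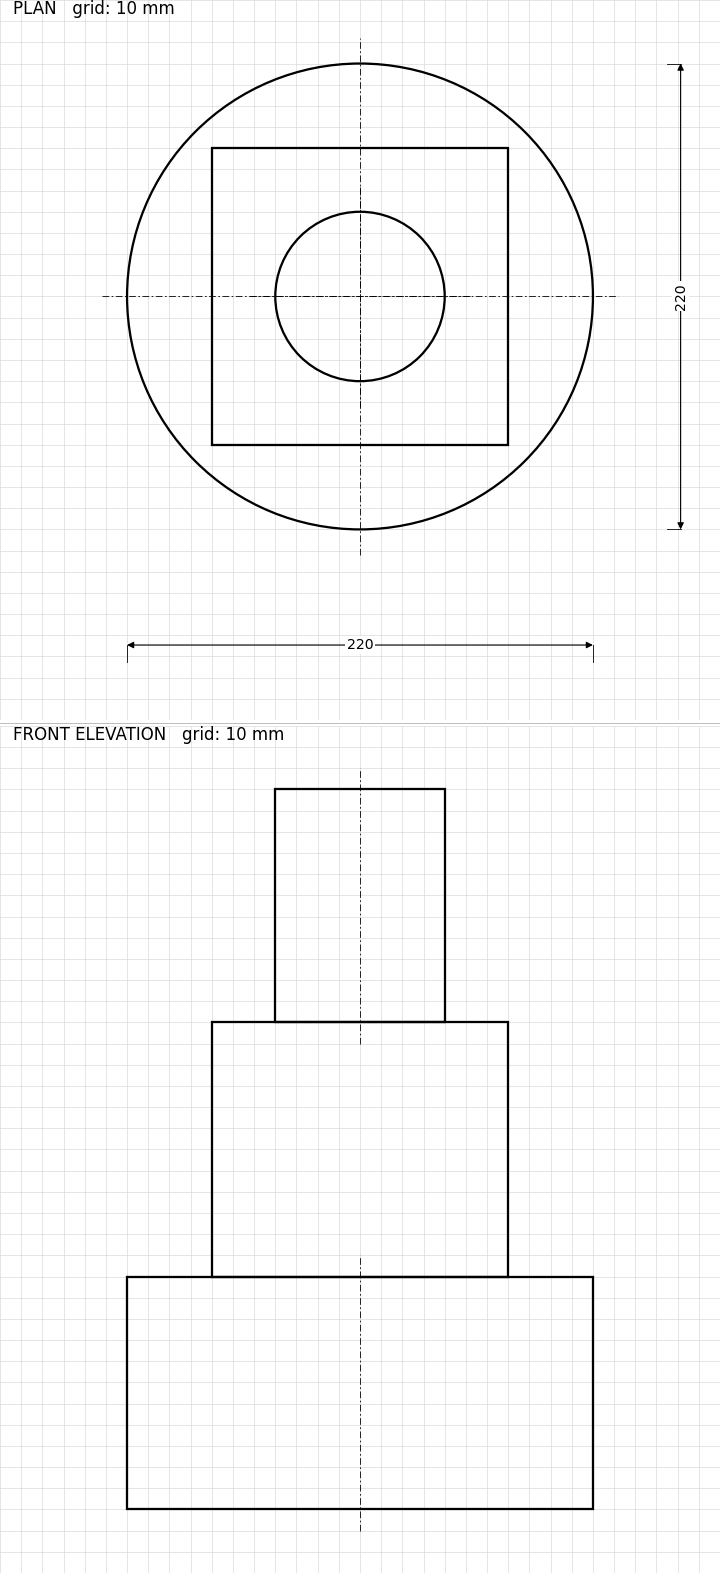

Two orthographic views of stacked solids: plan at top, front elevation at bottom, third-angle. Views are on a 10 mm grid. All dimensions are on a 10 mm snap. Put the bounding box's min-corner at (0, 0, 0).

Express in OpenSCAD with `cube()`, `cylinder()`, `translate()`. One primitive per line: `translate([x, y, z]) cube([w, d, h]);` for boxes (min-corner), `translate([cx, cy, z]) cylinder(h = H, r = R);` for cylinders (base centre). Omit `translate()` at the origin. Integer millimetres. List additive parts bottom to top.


translate([110, 110, 0]) cylinder(h = 110, r = 110);
translate([40, 40, 110]) cube([140, 140, 120]);
translate([110, 110, 230]) cylinder(h = 110, r = 40);
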